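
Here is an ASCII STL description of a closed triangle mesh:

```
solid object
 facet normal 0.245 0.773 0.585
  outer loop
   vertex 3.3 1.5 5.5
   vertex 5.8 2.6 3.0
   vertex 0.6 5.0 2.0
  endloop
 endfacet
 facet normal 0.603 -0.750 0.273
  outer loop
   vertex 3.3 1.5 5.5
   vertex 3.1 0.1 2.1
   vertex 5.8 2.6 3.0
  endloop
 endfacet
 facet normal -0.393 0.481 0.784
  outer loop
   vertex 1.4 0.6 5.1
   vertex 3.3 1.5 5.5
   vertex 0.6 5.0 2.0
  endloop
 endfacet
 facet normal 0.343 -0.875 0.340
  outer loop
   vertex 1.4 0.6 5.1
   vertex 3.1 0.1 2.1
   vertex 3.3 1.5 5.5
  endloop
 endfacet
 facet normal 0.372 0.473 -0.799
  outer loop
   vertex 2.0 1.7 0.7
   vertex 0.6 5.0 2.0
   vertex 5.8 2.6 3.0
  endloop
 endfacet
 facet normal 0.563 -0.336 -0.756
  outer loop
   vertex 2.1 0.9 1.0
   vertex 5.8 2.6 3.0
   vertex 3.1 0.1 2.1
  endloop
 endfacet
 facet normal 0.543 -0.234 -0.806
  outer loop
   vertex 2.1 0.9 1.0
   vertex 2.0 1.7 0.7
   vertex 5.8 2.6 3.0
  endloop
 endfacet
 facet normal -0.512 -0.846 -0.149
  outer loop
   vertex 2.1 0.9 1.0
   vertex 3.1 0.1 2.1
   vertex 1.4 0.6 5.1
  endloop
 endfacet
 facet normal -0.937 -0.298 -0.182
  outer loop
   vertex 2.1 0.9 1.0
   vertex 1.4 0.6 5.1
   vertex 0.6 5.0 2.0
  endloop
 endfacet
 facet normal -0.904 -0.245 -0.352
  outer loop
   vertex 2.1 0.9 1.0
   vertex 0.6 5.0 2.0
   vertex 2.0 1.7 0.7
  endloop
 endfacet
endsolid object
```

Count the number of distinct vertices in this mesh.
7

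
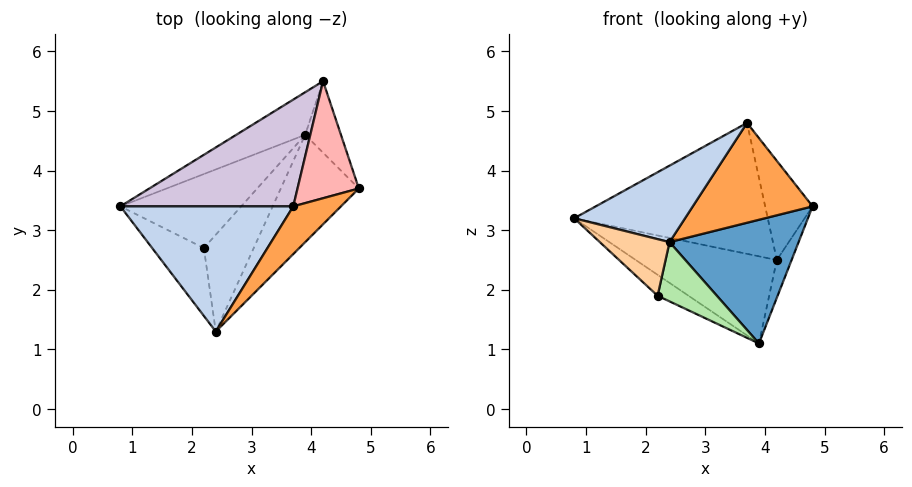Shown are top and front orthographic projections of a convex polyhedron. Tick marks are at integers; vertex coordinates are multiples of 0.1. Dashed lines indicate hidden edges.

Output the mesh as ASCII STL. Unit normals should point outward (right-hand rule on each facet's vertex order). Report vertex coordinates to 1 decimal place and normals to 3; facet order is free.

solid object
 facet normal 0.677 -0.556 -0.482
  outer loop
   vertex 3.9 4.6 1.1
   vertex 4.8 3.7 3.4
   vertex 2.4 1.3 2.8
  endloop
 endfacet
 facet normal -0.426 -0.472 0.772
  outer loop
   vertex 3.7 3.4 4.8
   vertex 0.8 3.4 3.2
   vertex 2.4 1.3 2.8
  endloop
 endfacet
 facet normal 0.622 -0.706 0.337
  outer loop
   vertex 3.7 3.4 4.8
   vertex 2.4 1.3 2.8
   vertex 4.8 3.7 3.4
  endloop
 endfacet
 facet normal -0.719 -0.446 -0.534
  outer loop
   vertex 2.2 2.7 1.9
   vertex 2.4 1.3 2.8
   vertex 0.8 3.4 3.2
  endloop
 endfacet
 facet normal -0.604 0.217 -0.767
  outer loop
   vertex 2.2 2.7 1.9
   vertex 0.8 3.4 3.2
   vertex 3.9 4.6 1.1
  endloop
 endfacet
 facet normal 0.179 -0.514 -0.839
  outer loop
   vertex 2.2 2.7 1.9
   vertex 3.9 4.6 1.1
   vertex 2.4 1.3 2.8
  endloop
 endfacet
 facet normal 0.939 0.161 -0.304
  outer loop
   vertex 4.2 5.5 2.5
   vertex 4.8 3.7 3.4
   vertex 3.9 4.6 1.1
  endloop
 endfacet
 facet normal 0.622 0.506 0.597
  outer loop
   vertex 4.2 5.5 2.5
   vertex 3.7 3.4 4.8
   vertex 4.8 3.7 3.4
  endloop
 endfacet
 facet normal -0.542 0.755 -0.369
  outer loop
   vertex 4.2 5.5 2.5
   vertex 3.9 4.6 1.1
   vertex 0.8 3.4 3.2
  endloop
 endfacet
 facet normal -0.329 0.732 0.597
  outer loop
   vertex 4.2 5.5 2.5
   vertex 0.8 3.4 3.2
   vertex 3.7 3.4 4.8
  endloop
 endfacet
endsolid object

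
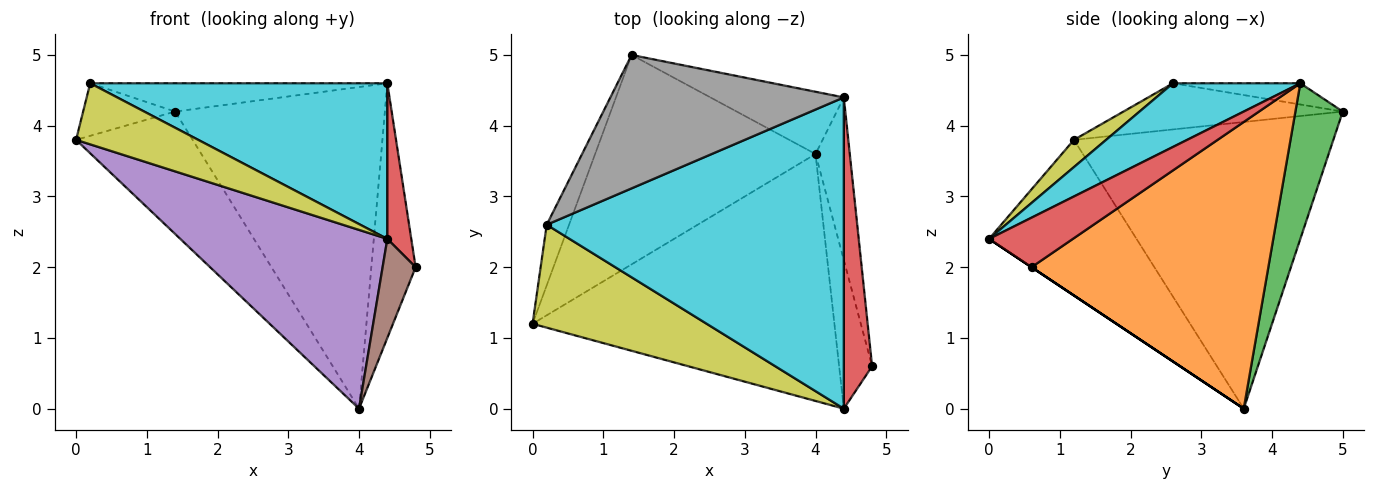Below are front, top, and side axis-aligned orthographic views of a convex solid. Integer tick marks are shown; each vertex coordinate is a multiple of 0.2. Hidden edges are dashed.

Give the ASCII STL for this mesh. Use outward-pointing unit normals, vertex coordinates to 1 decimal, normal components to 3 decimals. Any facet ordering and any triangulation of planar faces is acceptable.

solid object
 facet normal -0.747 0.336 -0.574
  outer loop
   vertex 4.0 3.6 0.0
   vertex 0.0 1.2 3.8
   vertex 1.4 5.0 4.2
  endloop
 endfacet
 facet normal 0.976 0.183 -0.117
  outer loop
   vertex 4.4 4.4 4.6
   vertex 4.8 0.6 2.0
   vertex 4.0 3.6 0.0
  endloop
 endfacet
 facet normal 0.216 0.959 -0.186
  outer loop
   vertex 4.4 4.4 4.6
   vertex 4.0 3.6 0.0
   vertex 1.4 5.0 4.2
  endloop
 endfacet
 facet normal 0.843 -0.241 0.482
  outer loop
   vertex 4.4 0.0 2.4
   vertex 4.8 0.6 2.0
   vertex 4.4 4.4 4.6
  endloop
 endfacet
 facet normal -0.385 -0.541 -0.747
  outer loop
   vertex 4.4 0.0 2.4
   vertex 0.0 1.2 3.8
   vertex 4.0 3.6 0.0
  endloop
 endfacet
 facet normal 0.000 -0.555 -0.832
  outer loop
   vertex 4.4 0.0 2.4
   vertex 4.0 3.6 0.0
   vertex 4.8 0.6 2.0
  endloop
 endfacet
 facet normal -0.842 0.353 -0.407
  outer loop
   vertex 0.2 2.6 4.6
   vertex 1.4 5.0 4.2
   vertex 0.0 1.2 3.8
  endloop
 endfacet
 facet normal -0.089 0.207 0.974
  outer loop
   vertex 0.2 2.6 4.6
   vertex 4.4 4.4 4.6
   vertex 1.4 5.0 4.2
  endloop
 endfacet
 facet normal 0.133 -0.506 0.852
  outer loop
   vertex 0.2 2.6 4.6
   vertex 0.0 1.2 3.8
   vertex 4.4 0.0 2.4
  endloop
 endfacet
 facet normal 0.188 -0.439 0.878
  outer loop
   vertex 0.2 2.6 4.6
   vertex 4.4 0.0 2.4
   vertex 4.4 4.4 4.6
  endloop
 endfacet
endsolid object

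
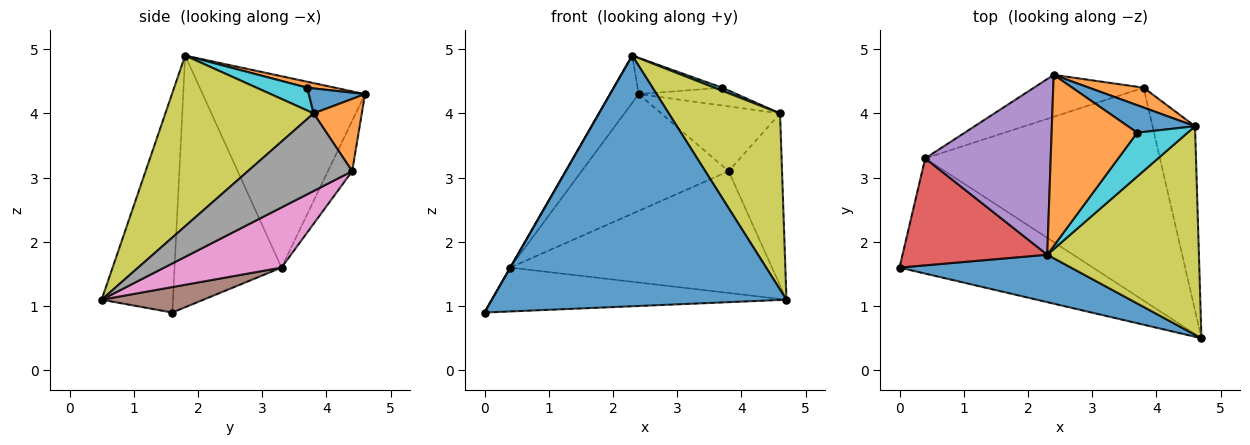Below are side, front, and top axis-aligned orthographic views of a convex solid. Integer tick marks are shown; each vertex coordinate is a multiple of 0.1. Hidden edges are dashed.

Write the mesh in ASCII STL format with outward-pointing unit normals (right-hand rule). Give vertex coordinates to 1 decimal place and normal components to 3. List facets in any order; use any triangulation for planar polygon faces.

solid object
 facet normal -0.231 -0.956 0.181
  outer loop
   vertex 2.3 1.8 4.9
   vertex 0.0 1.6 0.9
   vertex 4.7 0.5 1.1
  endloop
 endfacet
 facet normal 0.068 0.207 0.976
  outer loop
   vertex 3.7 3.7 4.4
   vertex 2.4 4.6 4.3
   vertex 2.3 1.8 4.9
  endloop
 endfacet
 facet normal -0.153 0.930 -0.334
  outer loop
   vertex 0.4 3.3 1.6
   vertex 2.4 4.6 4.3
   vertex 3.8 4.4 3.1
  endloop
 endfacet
 facet normal -0.867 -0.001 0.499
  outer loop
   vertex 0.4 3.3 1.6
   vertex 0.0 1.6 0.9
   vertex 2.3 1.8 4.9
  endloop
 endfacet
 facet normal -0.827 0.146 0.543
  outer loop
   vertex 0.4 3.3 1.6
   vertex 2.3 1.8 4.9
   vertex 2.4 4.6 4.3
  endloop
 endfacet
 facet normal 0.122 0.353 -0.928
  outer loop
   vertex 0.4 3.3 1.6
   vertex 4.7 0.5 1.1
   vertex 0.0 1.6 0.9
  endloop
 endfacet
 facet normal 0.217 0.485 -0.847
  outer loop
   vertex 0.4 3.3 1.6
   vertex 3.8 4.4 3.1
   vertex 4.7 0.5 1.1
  endloop
 endfacet
 facet normal 0.800 0.409 -0.438
  outer loop
   vertex 4.6 3.8 4.0
   vertex 4.7 0.5 1.1
   vertex 3.8 4.4 3.1
  endloop
 endfacet
 facet normal 0.652 -0.489 0.579
  outer loop
   vertex 4.6 3.8 4.0
   vertex 2.3 1.8 4.9
   vertex 4.7 0.5 1.1
  endloop
 endfacet
 facet normal 0.411 -0.064 0.909
  outer loop
   vertex 4.6 3.8 4.0
   vertex 3.7 3.7 4.4
   vertex 2.3 1.8 4.9
  endloop
 endfacet
 facet normal 0.298 0.520 0.801
  outer loop
   vertex 4.6 3.8 4.0
   vertex 2.4 4.6 4.3
   vertex 3.7 3.7 4.4
  endloop
 endfacet
 facet normal 0.361 0.892 0.273
  outer loop
   vertex 4.6 3.8 4.0
   vertex 3.8 4.4 3.1
   vertex 2.4 4.6 4.3
  endloop
 endfacet
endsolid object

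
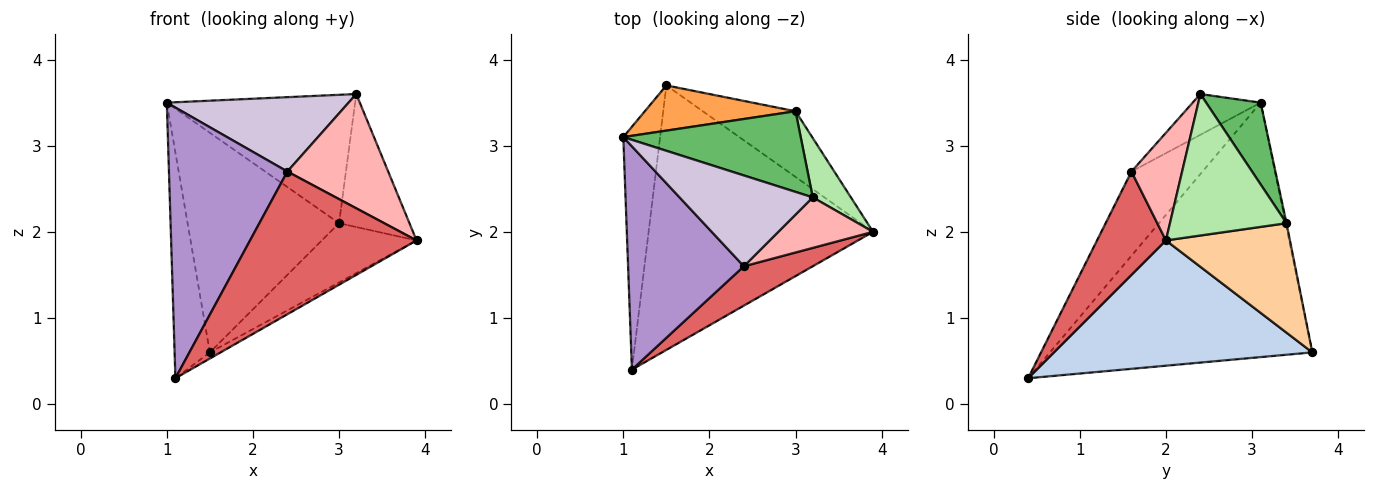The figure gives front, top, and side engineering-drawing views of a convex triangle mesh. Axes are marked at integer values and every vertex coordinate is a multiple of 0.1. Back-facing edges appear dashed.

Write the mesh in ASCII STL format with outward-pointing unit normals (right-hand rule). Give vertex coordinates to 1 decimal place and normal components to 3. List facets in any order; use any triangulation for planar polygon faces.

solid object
 facet normal -0.981 0.132 -0.142
  outer loop
   vertex 1.5 3.7 0.6
   vertex 1.1 0.4 0.3
   vertex 1.0 3.1 3.5
  endloop
 endfacet
 facet normal 0.487 0.020 -0.873
  outer loop
   vertex 1.5 3.7 0.6
   vertex 3.9 2.0 1.9
   vertex 1.1 0.4 0.3
  endloop
 endfacet
 facet normal -0.006 0.979 0.202
  outer loop
   vertex 3.0 3.4 2.1
   vertex 1.5 3.7 0.6
   vertex 1.0 3.1 3.5
  endloop
 endfacet
 facet normal 0.659 0.504 -0.558
  outer loop
   vertex 3.0 3.4 2.1
   vertex 3.9 2.0 1.9
   vertex 1.5 3.7 0.6
  endloop
 endfacet
 facet normal 0.238 0.822 0.517
  outer loop
   vertex 3.2 2.4 3.6
   vertex 3.0 3.4 2.1
   vertex 1.0 3.1 3.5
  endloop
 endfacet
 facet normal 0.834 0.504 0.225
  outer loop
   vertex 3.2 2.4 3.6
   vertex 3.9 2.0 1.9
   vertex 3.0 3.4 2.1
  endloop
 endfacet
 facet normal 0.371 -0.895 0.247
  outer loop
   vertex 2.4 1.6 2.7
   vertex 1.1 0.4 0.3
   vertex 3.9 2.0 1.9
  endloop
 endfacet
 facet normal 0.418 -0.831 0.367
  outer loop
   vertex 2.4 1.6 2.7
   vertex 3.9 2.0 1.9
   vertex 3.2 2.4 3.6
  endloop
 endfacet
 facet normal -0.420 -0.700 0.578
  outer loop
   vertex 2.4 1.6 2.7
   vertex 1.0 3.1 3.5
   vertex 1.1 0.4 0.3
  endloop
 endfacet
 facet normal -0.230 -0.617 0.753
  outer loop
   vertex 2.4 1.6 2.7
   vertex 3.2 2.4 3.6
   vertex 1.0 3.1 3.5
  endloop
 endfacet
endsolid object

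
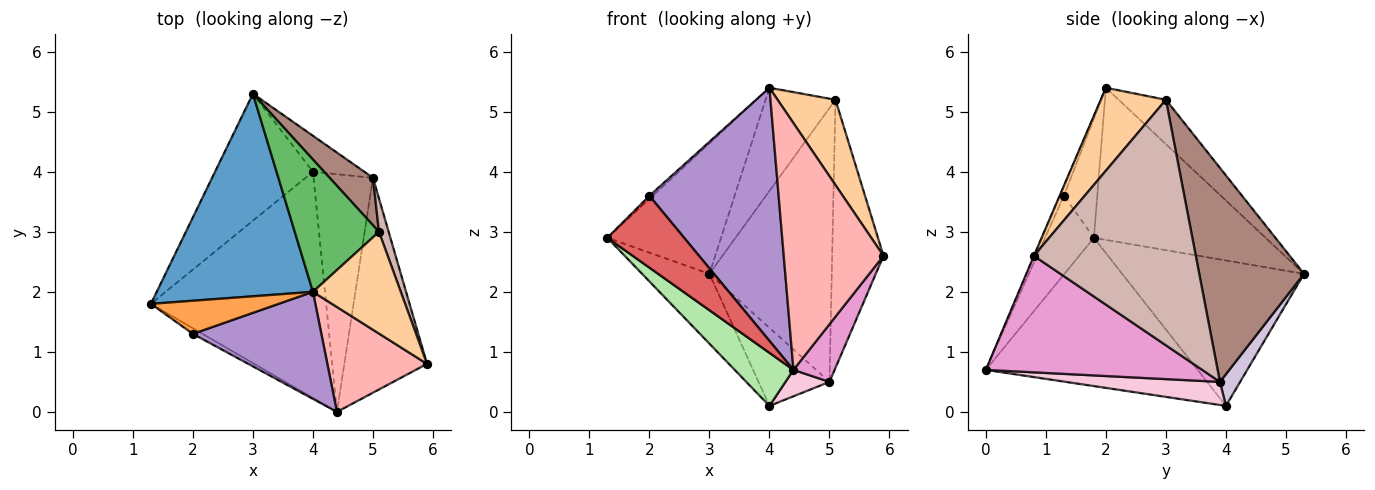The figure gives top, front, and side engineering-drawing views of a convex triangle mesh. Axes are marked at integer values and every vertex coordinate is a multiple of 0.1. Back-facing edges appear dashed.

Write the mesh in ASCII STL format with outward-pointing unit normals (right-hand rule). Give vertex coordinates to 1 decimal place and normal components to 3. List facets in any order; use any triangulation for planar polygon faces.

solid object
 facet normal -0.633 0.419 0.651
  outer loop
   vertex 4.0 2.0 5.4
   vertex 3.0 5.3 2.3
   vertex 1.3 1.8 2.9
  endloop
 endfacet
 facet normal -0.793 0.294 -0.534
  outer loop
   vertex 4.0 4.0 0.1
   vertex 1.3 1.8 2.9
   vertex 3.0 5.3 2.3
  endloop
 endfacet
 facet normal -0.681 0.069 0.729
  outer loop
   vertex 2.0 1.3 3.6
   vertex 4.0 2.0 5.4
   vertex 1.3 1.8 2.9
  endloop
 endfacet
 facet normal 0.586 -0.521 0.621
  outer loop
   vertex 5.1 3.0 5.2
   vertex 4.0 2.0 5.4
   vertex 5.9 0.8 2.6
  endloop
 endfacet
 facet normal -0.384 0.568 0.728
  outer loop
   vertex 5.1 3.0 5.2
   vertex 3.0 5.3 2.3
   vertex 4.0 2.0 5.4
  endloop
 endfacet
 facet normal -0.636 -0.176 -0.752
  outer loop
   vertex 4.4 0.0 0.7
   vertex 1.3 1.8 2.9
   vertex 4.0 4.0 0.1
  endloop
 endfacet
 facet normal -0.536 -0.842 -0.066
  outer loop
   vertex 4.4 0.0 0.7
   vertex 2.0 1.3 3.6
   vertex 1.3 1.8 2.9
  endloop
 endfacet
 facet normal -0.005 -0.920 0.391
  outer loop
   vertex 4.4 0.0 0.7
   vertex 5.9 0.8 2.6
   vertex 4.0 2.0 5.4
  endloop
 endfacet
 facet normal -0.028 -0.921 0.389
  outer loop
   vertex 4.4 0.0 0.7
   vertex 4.0 2.0 5.4
   vertex 2.0 1.3 3.6
  endloop
 endfacet
 facet normal 0.250 0.879 -0.406
  outer loop
   vertex 5.0 3.9 0.5
   vertex 4.0 4.0 0.1
   vertex 3.0 5.3 2.3
  endloop
 endfacet
 facet normal 0.645 0.753 0.131
  outer loop
   vertex 5.0 3.9 0.5
   vertex 3.0 5.3 2.3
   vertex 5.1 3.0 5.2
  endloop
 endfacet
 facet normal 0.953 0.302 0.038
  outer loop
   vertex 5.0 3.9 0.5
   vertex 5.1 3.0 5.2
   vertex 5.9 0.8 2.6
  endloop
 endfacet
 facet normal 0.806 -0.153 -0.572
  outer loop
   vertex 5.0 3.9 0.5
   vertex 5.9 0.8 2.6
   vertex 4.4 0.0 0.7
  endloop
 endfacet
 facet normal 0.361 -0.103 -0.927
  outer loop
   vertex 5.0 3.9 0.5
   vertex 4.4 0.0 0.7
   vertex 4.0 4.0 0.1
  endloop
 endfacet
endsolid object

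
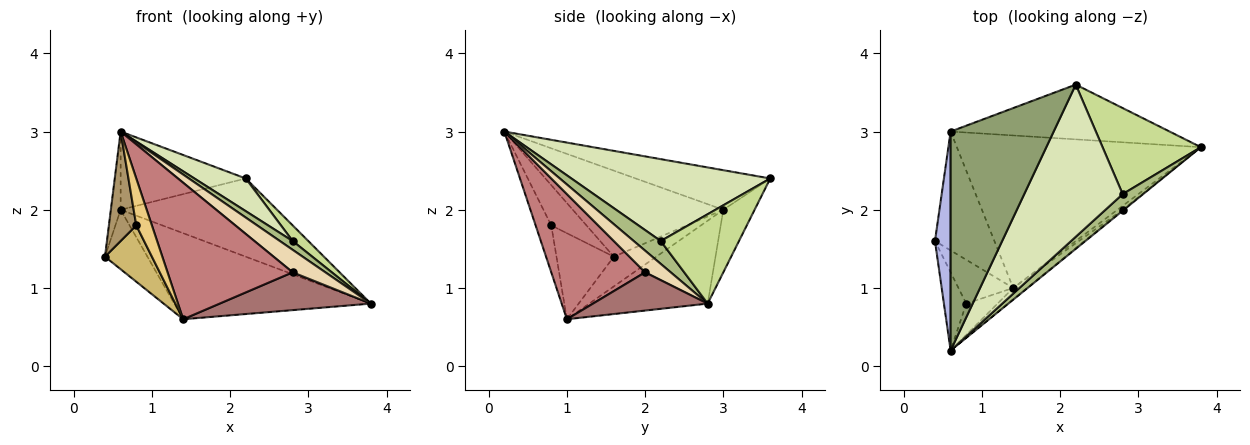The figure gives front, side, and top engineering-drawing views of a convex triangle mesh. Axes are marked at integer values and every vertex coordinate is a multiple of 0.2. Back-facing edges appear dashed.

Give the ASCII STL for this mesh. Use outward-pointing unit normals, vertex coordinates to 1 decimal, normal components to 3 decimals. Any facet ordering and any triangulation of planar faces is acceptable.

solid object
 facet normal -0.162 0.808 -0.566
  outer loop
   vertex 0.6 3.0 2.0
   vertex 2.2 3.6 2.4
   vertex 3.8 2.8 0.8
  endloop
 endfacet
 facet normal -0.408 0.408 -0.816
  outer loop
   vertex 0.6 3.0 2.0
   vertex 1.4 1.0 0.6
   vertex 0.4 1.6 1.4
  endloop
 endfacet
 facet normal -0.284 0.471 -0.835
  outer loop
   vertex 0.6 3.0 2.0
   vertex 3.8 2.8 0.8
   vertex 1.4 1.0 0.6
  endloop
 endfacet
 facet normal -0.982 0.064 0.179
  outer loop
   vertex 0.6 3.0 2.0
   vertex 0.4 1.6 1.4
   vertex 0.6 0.2 3.0
  endloop
 endfacet
 facet normal -0.340 0.316 0.886
  outer loop
   vertex 0.6 3.0 2.0
   vertex 0.6 0.2 3.0
   vertex 2.2 3.6 2.4
  endloop
 endfacet
 facet normal 0.703 -0.333 0.629
  outer loop
   vertex 2.8 2.2 1.6
   vertex 0.6 0.2 3.0
   vertex 3.8 2.8 0.8
  endloop
 endfacet
 facet normal 0.667 -0.133 0.733
  outer loop
   vertex 2.8 2.2 1.6
   vertex 3.8 2.8 0.8
   vertex 2.2 3.6 2.4
  endloop
 endfacet
 facet normal 0.631 -0.163 0.759
  outer loop
   vertex 2.8 2.2 1.6
   vertex 2.2 3.6 2.4
   vertex 0.6 0.2 3.0
  endloop
 endfacet
 facet normal -0.723 -0.562 -0.402
  outer loop
   vertex 0.8 0.8 1.8
   vertex 0.6 0.2 3.0
   vertex 0.4 1.6 1.4
  endloop
 endfacet
 facet normal -0.694 -0.568 -0.442
  outer loop
   vertex 0.8 0.8 1.8
   vertex 0.4 1.6 1.4
   vertex 1.4 1.0 0.6
  endloop
 endfacet
 facet normal -0.640 -0.640 -0.426
  outer loop
   vertex 0.8 0.8 1.8
   vertex 1.4 1.0 0.6
   vertex 0.6 0.2 3.0
  endloop
 endfacet
 facet normal 0.616 -0.787 -0.034
  outer loop
   vertex 2.8 2.0 1.2
   vertex 3.8 2.8 0.8
   vertex 0.6 0.2 3.0
  endloop
 endfacet
 facet normal 0.602 -0.794 -0.082
  outer loop
   vertex 2.8 2.0 1.2
   vertex 1.4 1.0 0.6
   vertex 3.8 2.8 0.8
  endloop
 endfacet
 facet normal 0.599 -0.798 -0.067
  outer loop
   vertex 2.8 2.0 1.2
   vertex 0.6 0.2 3.0
   vertex 1.4 1.0 0.6
  endloop
 endfacet
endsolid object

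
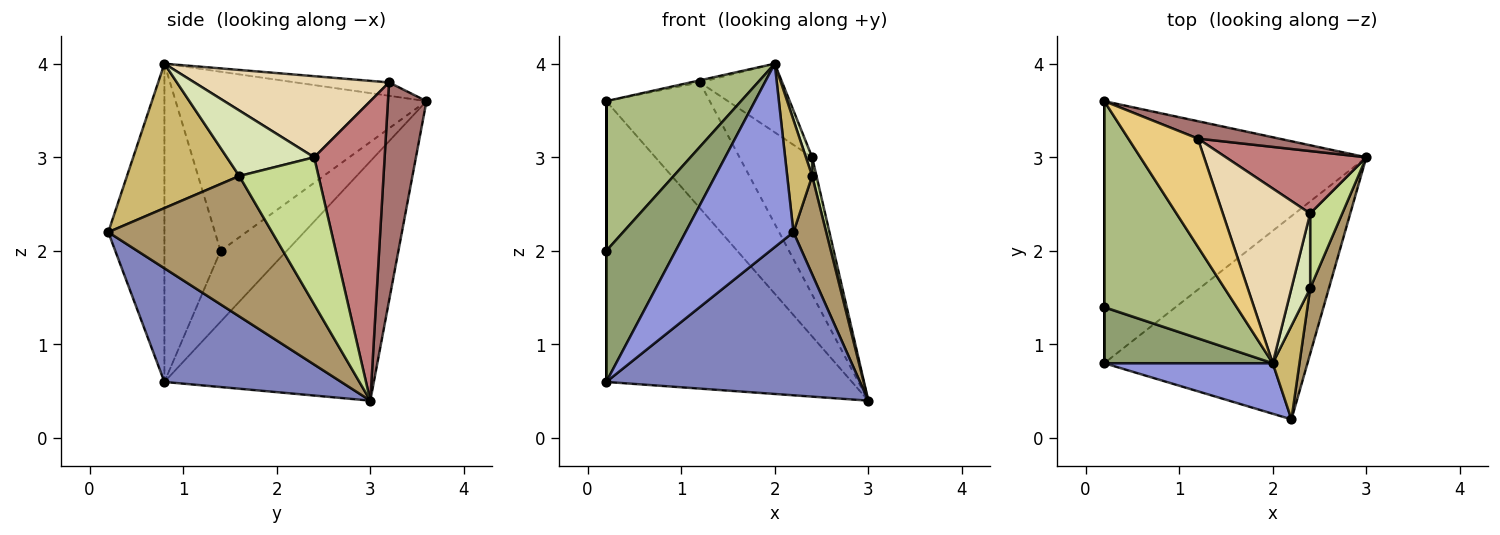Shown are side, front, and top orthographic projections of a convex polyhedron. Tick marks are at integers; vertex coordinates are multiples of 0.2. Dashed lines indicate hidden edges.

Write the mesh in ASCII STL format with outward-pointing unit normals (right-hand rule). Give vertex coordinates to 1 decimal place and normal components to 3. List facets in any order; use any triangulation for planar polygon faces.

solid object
 facet normal -0.529 0.620 -0.579
  outer loop
   vertex 0.2 3.6 3.6
   vertex 3.0 3.0 0.4
   vertex 0.2 0.8 0.6
  endloop
 endfacet
 facet normal 0.400 -0.574 -0.715
  outer loop
   vertex 2.2 0.2 2.2
   vertex 0.2 0.8 0.6
   vertex 3.0 3.0 0.4
  endloop
 endfacet
 facet normal -0.448 -0.862 0.237
  outer loop
   vertex 2.2 0.2 2.2
   vertex 2.0 0.8 4.0
   vertex 0.2 0.8 0.6
  endloop
 endfacet
 facet normal -1.000 0.000 0.000
  outer loop
   vertex 0.2 1.4 2.0
   vertex 0.2 3.6 3.6
   vertex 0.2 0.8 0.6
  endloop
 endfacet
 facet normal -0.597 -0.737 0.316
  outer loop
   vertex 0.2 1.4 2.0
   vertex 0.2 0.8 0.6
   vertex 2.0 0.8 4.0
  endloop
 endfacet
 facet normal -0.738 -0.397 0.545
  outer loop
   vertex 0.2 1.4 2.0
   vertex 2.0 0.8 4.0
   vertex 0.2 3.6 3.6
  endloop
 endfacet
 facet normal 0.976 -0.053 0.213
  outer loop
   vertex 2.4 1.6 2.8
   vertex 3.0 3.0 0.4
   vertex 2.4 2.4 3.0
  endloop
 endfacet
 facet normal 0.959 -0.069 0.274
  outer loop
   vertex 2.4 1.6 2.8
   vertex 2.4 2.4 3.0
   vertex 2.0 0.8 4.0
  endloop
 endfacet
 facet normal 0.972 -0.194 0.130
  outer loop
   vertex 2.4 1.6 2.8
   vertex 2.2 0.2 2.2
   vertex 3.0 3.0 0.4
  endloop
 endfacet
 facet normal 0.961 -0.213 0.178
  outer loop
   vertex 2.4 1.6 2.8
   vertex 2.0 0.8 4.0
   vertex 2.2 0.2 2.2
  endloop
 endfacet
 facet normal -0.189 0.019 0.982
  outer loop
   vertex 1.2 3.2 3.8
   vertex 0.2 3.6 3.6
   vertex 2.0 0.8 4.0
  endloop
 endfacet
 facet normal 0.654 0.277 0.704
  outer loop
   vertex 1.2 3.2 3.8
   vertex 2.0 0.8 4.0
   vertex 2.4 2.4 3.0
  endloop
 endfacet
 facet normal 0.346 0.929 0.129
  outer loop
   vertex 1.2 3.2 3.8
   vertex 3.0 3.0 0.4
   vertex 0.2 3.6 3.6
  endloop
 endfacet
 facet normal 0.662 0.682 0.310
  outer loop
   vertex 1.2 3.2 3.8
   vertex 2.4 2.4 3.0
   vertex 3.0 3.0 0.4
  endloop
 endfacet
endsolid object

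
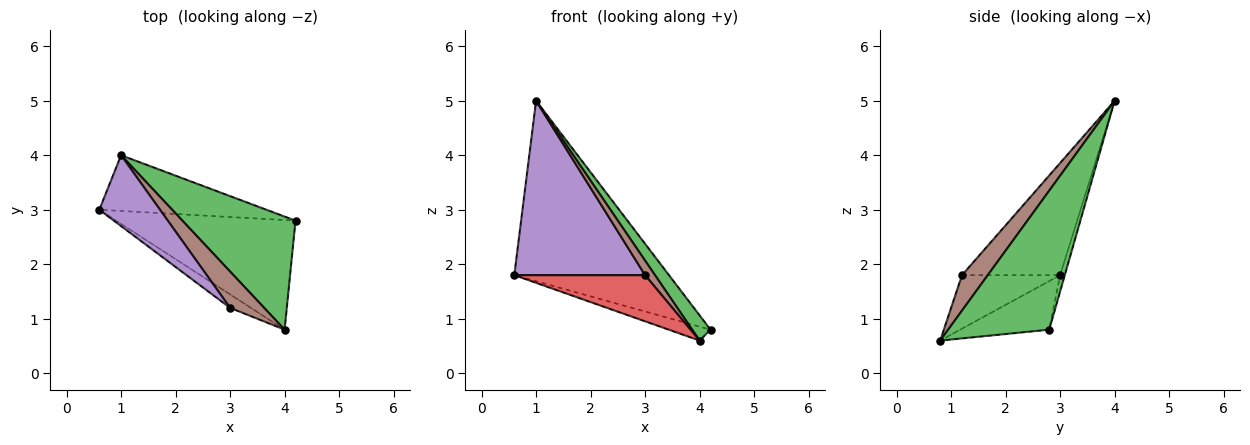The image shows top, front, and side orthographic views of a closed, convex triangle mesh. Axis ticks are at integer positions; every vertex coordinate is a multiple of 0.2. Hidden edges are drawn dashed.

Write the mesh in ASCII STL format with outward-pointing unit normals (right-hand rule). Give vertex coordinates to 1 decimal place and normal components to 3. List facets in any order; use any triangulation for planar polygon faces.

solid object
 facet normal -0.259 0.122 -0.958
  outer loop
   vertex 4.0 0.8 0.6
   vertex 0.6 3.0 1.8
   vertex 4.2 2.8 0.8
  endloop
 endfacet
 facet normal -0.029 0.955 -0.295
  outer loop
   vertex 1.0 4.0 5.0
   vertex 4.2 2.8 0.8
   vertex 0.6 3.0 1.8
  endloop
 endfacet
 facet normal 0.768 -0.139 0.625
  outer loop
   vertex 1.0 4.0 5.0
   vertex 4.0 0.8 0.6
   vertex 4.2 2.8 0.8
  endloop
 endfacet
 facet normal -0.584 -0.779 -0.227
  outer loop
   vertex 3.0 1.2 1.8
   vertex 0.6 3.0 1.8
   vertex 4.0 0.8 0.6
  endloop
 endfacet
 facet normal -0.571 -0.761 0.309
  outer loop
   vertex 3.0 1.2 1.8
   vertex 1.0 4.0 5.0
   vertex 0.6 3.0 1.8
  endloop
 endfacet
 facet normal 0.695 -0.267 0.668
  outer loop
   vertex 3.0 1.2 1.8
   vertex 4.0 0.8 0.6
   vertex 1.0 4.0 5.0
  endloop
 endfacet
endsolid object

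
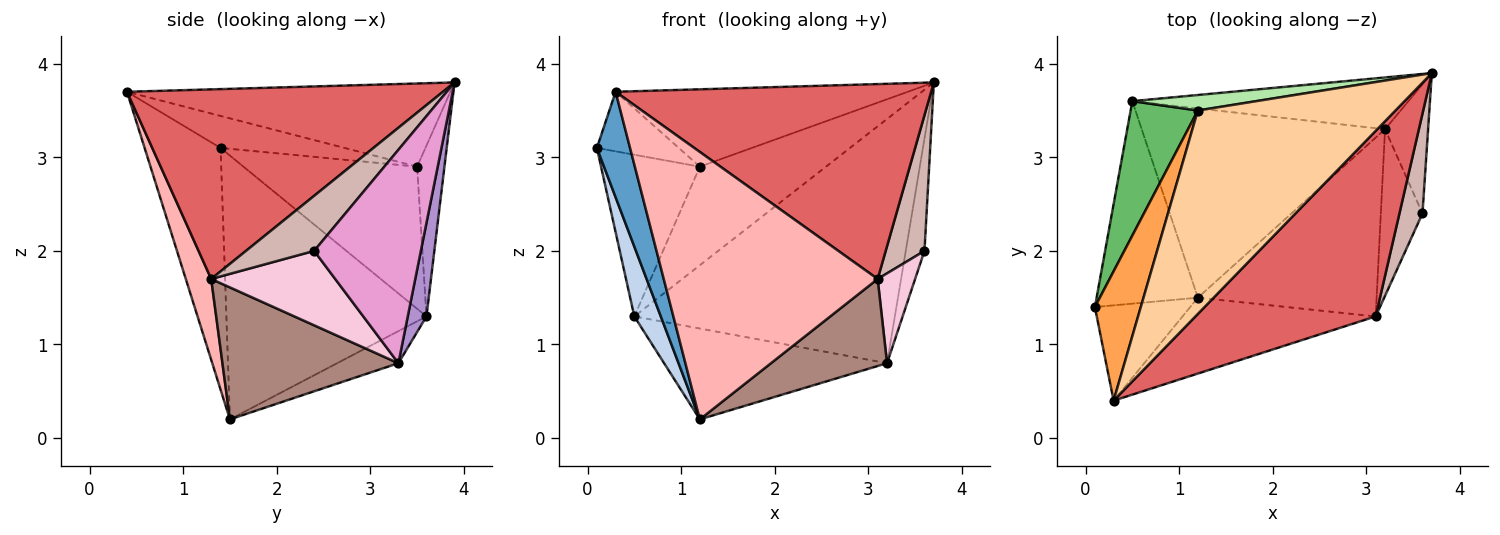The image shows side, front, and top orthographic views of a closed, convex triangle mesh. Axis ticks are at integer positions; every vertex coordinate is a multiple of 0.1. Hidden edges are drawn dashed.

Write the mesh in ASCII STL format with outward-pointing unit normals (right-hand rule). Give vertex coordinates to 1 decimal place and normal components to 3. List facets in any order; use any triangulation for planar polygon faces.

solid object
 facet normal -0.862 -0.376 -0.340
  outer loop
   vertex 1.2 1.5 0.2
   vertex 0.3 0.4 3.7
   vertex 0.1 1.4 3.1
  endloop
 endfacet
 facet normal -0.927 -0.123 -0.356
  outer loop
   vertex 0.5 3.6 1.3
   vertex 1.2 1.5 0.2
   vertex 0.1 1.4 3.1
  endloop
 endfacet
 facet normal -0.535 0.353 0.767
  outer loop
   vertex 1.2 3.5 2.9
   vertex 0.1 1.4 3.1
   vertex 0.3 0.4 3.7
  endloop
 endfacet
 facet normal -0.366 0.331 0.870
  outer loop
   vertex 1.2 3.5 2.9
   vertex 0.3 0.4 3.7
   vertex 3.7 3.9 3.8
  endloop
 endfacet
 facet normal -0.804 0.457 0.380
  outer loop
   vertex 1.2 3.5 2.9
   vertex 0.5 3.6 1.3
   vertex 0.1 1.4 3.1
  endloop
 endfacet
 facet normal -0.209 0.966 0.152
  outer loop
   vertex 1.2 3.5 2.9
   vertex 3.7 3.9 3.8
   vertex 0.5 3.6 1.3
  endloop
 endfacet
 facet normal 0.587 -0.586 0.558
  outer loop
   vertex 3.1 1.3 1.7
   vertex 3.7 3.9 3.8
   vertex 0.3 0.4 3.7
  endloop
 endfacet
 facet normal 0.114 -0.956 -0.271
  outer loop
   vertex 3.1 1.3 1.7
   vertex 0.3 0.4 3.7
   vertex 1.2 1.5 0.2
  endloop
 endfacet
 facet normal 0.070 0.976 -0.207
  outer loop
   vertex 3.2 3.3 0.8
   vertex 0.5 3.6 1.3
   vertex 3.7 3.9 3.8
  endloop
 endfacet
 facet normal -0.118 0.430 -0.895
  outer loop
   vertex 3.2 3.3 0.8
   vertex 1.2 1.5 0.2
   vertex 0.5 3.6 1.3
  endloop
 endfacet
 facet normal 0.553 -0.365 -0.749
  outer loop
   vertex 3.2 3.3 0.8
   vertex 3.1 1.3 1.7
   vertex 1.2 1.5 0.2
  endloop
 endfacet
 facet normal 0.817 -0.465 0.342
  outer loop
   vertex 3.6 2.4 2.0
   vertex 3.7 3.9 3.8
   vertex 3.1 1.3 1.7
  endloop
 endfacet
 facet normal 0.966 0.169 -0.195
  outer loop
   vertex 3.6 2.4 2.0
   vertex 3.2 3.3 0.8
   vertex 3.7 3.9 3.8
  endloop
 endfacet
 facet normal 0.844 -0.255 -0.472
  outer loop
   vertex 3.6 2.4 2.0
   vertex 3.1 1.3 1.7
   vertex 3.2 3.3 0.8
  endloop
 endfacet
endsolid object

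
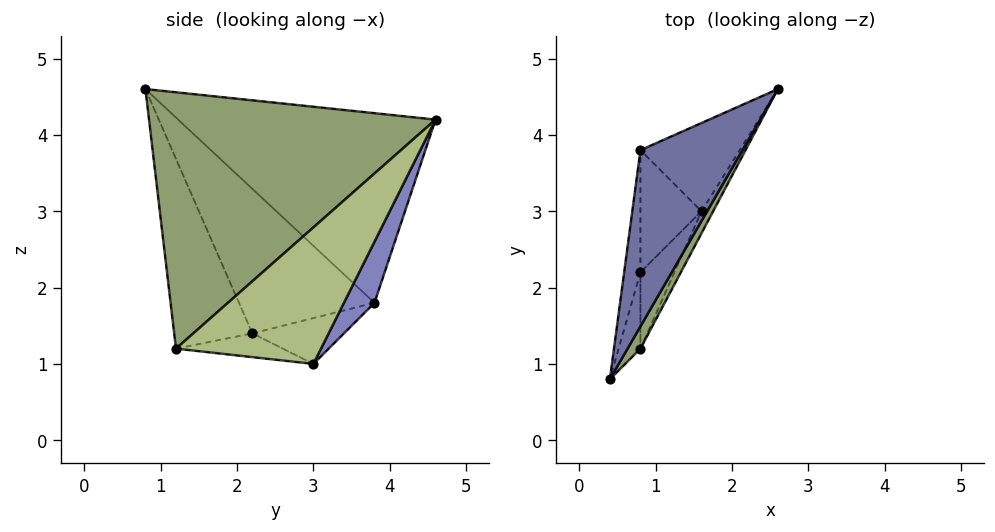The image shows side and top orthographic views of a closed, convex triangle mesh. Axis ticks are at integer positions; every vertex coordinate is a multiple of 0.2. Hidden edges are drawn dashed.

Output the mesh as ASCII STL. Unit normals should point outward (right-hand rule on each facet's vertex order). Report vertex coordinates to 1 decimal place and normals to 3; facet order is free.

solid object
 facet normal -0.768 0.488 0.414
  outer loop
   vertex 0.8 3.8 1.8
   vertex 0.4 0.8 4.6
   vertex 2.6 4.6 4.2
  endloop
 endfacet
 facet normal 0.308 0.809 -0.501
  outer loop
   vertex 0.8 3.8 1.8
   vertex 2.6 4.6 4.2
   vertex 1.6 3.0 1.0
  endloop
 endfacet
 facet normal -0.993 0.028 -0.112
  outer loop
   vertex 0.8 2.2 1.4
   vertex 0.4 0.8 4.6
   vertex 0.8 3.8 1.8
  endloop
 endfacet
 facet normal -0.588 0.196 -0.784
  outer loop
   vertex 0.8 2.2 1.4
   vertex 0.8 3.8 1.8
   vertex 1.6 3.0 1.0
  endloop
 endfacet
 facet normal 0.867 -0.497 0.043
  outer loop
   vertex 0.8 1.2 1.2
   vertex 2.6 4.6 4.2
   vertex 0.4 0.8 4.6
  endloop
 endfacet
 facet normal 0.908 -0.412 -0.078
  outer loop
   vertex 0.8 1.2 1.2
   vertex 1.6 3.0 1.0
   vertex 2.6 4.6 4.2
  endloop
 endfacet
 facet normal -0.993 0.023 -0.114
  outer loop
   vertex 0.8 1.2 1.2
   vertex 0.4 0.8 4.6
   vertex 0.8 2.2 1.4
  endloop
 endfacet
 facet normal -0.566 0.162 -0.808
  outer loop
   vertex 0.8 1.2 1.2
   vertex 0.8 2.2 1.4
   vertex 1.6 3.0 1.0
  endloop
 endfacet
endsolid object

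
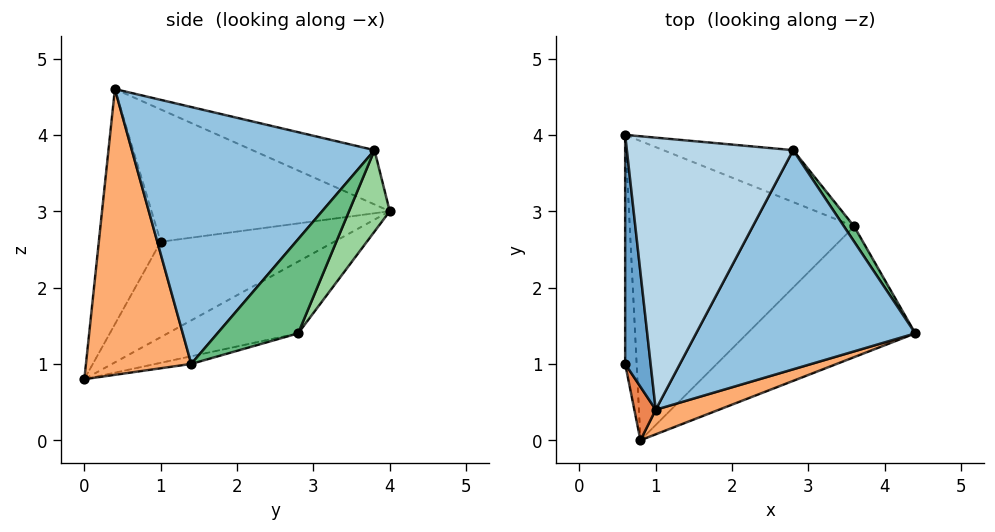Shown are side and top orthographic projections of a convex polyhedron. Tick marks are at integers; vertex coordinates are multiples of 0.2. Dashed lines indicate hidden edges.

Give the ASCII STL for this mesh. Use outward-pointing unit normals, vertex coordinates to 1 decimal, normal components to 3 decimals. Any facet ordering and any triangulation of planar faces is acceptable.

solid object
 facet normal -0.982 -0.025 0.189
  outer loop
   vertex 1.0 0.4 4.6
   vertex 0.6 4.0 3.0
   vertex 0.6 1.0 2.6
  endloop
 endfacet
 facet normal 0.738 -0.243 0.630
  outer loop
   vertex 2.8 3.8 3.8
   vertex 1.0 0.4 4.6
   vertex 4.4 1.4 1.0
  endloop
 endfacet
 facet normal -0.289 0.362 0.886
  outer loop
   vertex 2.8 3.8 3.8
   vertex 0.6 4.0 3.0
   vertex 1.0 0.4 4.6
  endloop
 endfacet
 facet normal -0.993 0.016 -0.119
  outer loop
   vertex 0.8 0.0 0.8
   vertex 0.6 1.0 2.6
   vertex 0.6 4.0 3.0
  endloop
 endfacet
 facet normal -0.936 -0.341 0.085
  outer loop
   vertex 0.8 0.0 0.8
   vertex 1.0 0.4 4.6
   vertex 0.6 1.0 2.6
  endloop
 endfacet
 facet normal 0.357 -0.931 0.079
  outer loop
   vertex 0.8 0.0 0.8
   vertex 4.4 1.4 1.0
   vertex 1.0 0.4 4.6
  endloop
 endfacet
 facet normal -0.044 0.251 -0.967
  outer loop
   vertex 3.6 2.8 1.4
   vertex 4.4 1.4 1.0
   vertex 0.8 0.0 0.8
  endloop
 endfacet
 facet normal -0.271 0.453 -0.849
  outer loop
   vertex 3.6 2.8 1.4
   vertex 0.8 0.0 0.8
   vertex 0.6 4.0 3.0
  endloop
 endfacet
 facet normal 0.876 0.473 0.095
  outer loop
   vertex 3.6 2.8 1.4
   vertex 2.8 3.8 3.8
   vertex 4.4 1.4 1.0
  endloop
 endfacet
 facet normal 0.200 0.926 -0.319
  outer loop
   vertex 3.6 2.8 1.4
   vertex 0.6 4.0 3.0
   vertex 2.8 3.8 3.8
  endloop
 endfacet
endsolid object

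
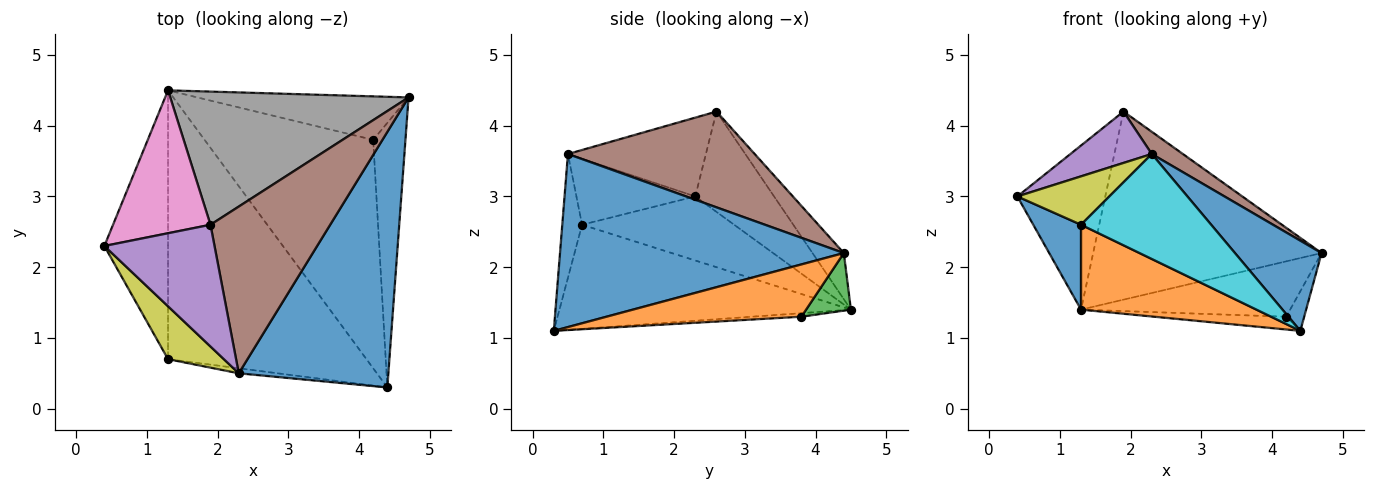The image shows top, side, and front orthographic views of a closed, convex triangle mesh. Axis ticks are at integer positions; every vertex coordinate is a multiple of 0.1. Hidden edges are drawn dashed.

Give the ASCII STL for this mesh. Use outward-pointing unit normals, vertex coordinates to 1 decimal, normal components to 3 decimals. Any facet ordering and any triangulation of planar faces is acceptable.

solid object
 facet normal 0.737 -0.225 0.637
  outer loop
   vertex 2.3 0.5 3.6
   vertex 4.4 0.3 1.1
   vertex 4.7 4.4 2.2
  endloop
 endfacet
 facet normal 0.848 0.078 -0.524
  outer loop
   vertex 4.2 3.8 1.3
   vertex 4.7 4.4 2.2
   vertex 4.4 0.3 1.1
  endloop
 endfacet
 facet normal 0.166 0.775 -0.609
  outer loop
   vertex 4.2 3.8 1.3
   vertex 1.3 4.5 1.4
   vertex 4.7 4.4 2.2
  endloop
 endfacet
 facet normal -0.021 0.056 -0.998
  outer loop
   vertex 4.2 3.8 1.3
   vertex 4.4 0.3 1.1
   vertex 1.3 4.5 1.4
  endloop
 endfacet
 facet normal -0.550 -0.325 0.769
  outer loop
   vertex 1.9 2.6 4.2
   vertex 0.4 2.3 3.0
   vertex 2.3 0.5 3.6
  endloop
 endfacet
 facet normal 0.621 -0.104 0.777
  outer loop
   vertex 1.9 2.6 4.2
   vertex 2.3 0.5 3.6
   vertex 4.7 4.4 2.2
  endloop
 endfacet
 facet normal -0.560 0.625 0.544
  outer loop
   vertex 1.9 2.6 4.2
   vertex 1.3 4.5 1.4
   vertex 0.4 2.3 3.0
  endloop
 endfacet
 facet normal -0.111 0.811 0.574
  outer loop
   vertex 1.9 2.6 4.2
   vertex 4.7 4.4 2.2
   vertex 1.3 4.5 1.4
  endloop
 endfacet
 facet normal -0.657 -0.509 0.556
  outer loop
   vertex 1.3 0.7 2.6
   vertex 2.3 0.5 3.6
   vertex 0.4 2.3 3.0
  endloop
 endfacet
 facet normal -0.150 -0.988 -0.047
  outer loop
   vertex 1.3 0.7 2.6
   vertex 4.4 0.3 1.1
   vertex 2.3 0.5 3.6
  endloop
 endfacet
 facet normal -0.692 -0.217 -0.688
  outer loop
   vertex 1.3 0.7 2.6
   vertex 0.4 2.3 3.0
   vertex 1.3 4.5 1.4
  endloop
 endfacet
 facet normal -0.447 -0.269 -0.853
  outer loop
   vertex 1.3 0.7 2.6
   vertex 1.3 4.5 1.4
   vertex 4.4 0.3 1.1
  endloop
 endfacet
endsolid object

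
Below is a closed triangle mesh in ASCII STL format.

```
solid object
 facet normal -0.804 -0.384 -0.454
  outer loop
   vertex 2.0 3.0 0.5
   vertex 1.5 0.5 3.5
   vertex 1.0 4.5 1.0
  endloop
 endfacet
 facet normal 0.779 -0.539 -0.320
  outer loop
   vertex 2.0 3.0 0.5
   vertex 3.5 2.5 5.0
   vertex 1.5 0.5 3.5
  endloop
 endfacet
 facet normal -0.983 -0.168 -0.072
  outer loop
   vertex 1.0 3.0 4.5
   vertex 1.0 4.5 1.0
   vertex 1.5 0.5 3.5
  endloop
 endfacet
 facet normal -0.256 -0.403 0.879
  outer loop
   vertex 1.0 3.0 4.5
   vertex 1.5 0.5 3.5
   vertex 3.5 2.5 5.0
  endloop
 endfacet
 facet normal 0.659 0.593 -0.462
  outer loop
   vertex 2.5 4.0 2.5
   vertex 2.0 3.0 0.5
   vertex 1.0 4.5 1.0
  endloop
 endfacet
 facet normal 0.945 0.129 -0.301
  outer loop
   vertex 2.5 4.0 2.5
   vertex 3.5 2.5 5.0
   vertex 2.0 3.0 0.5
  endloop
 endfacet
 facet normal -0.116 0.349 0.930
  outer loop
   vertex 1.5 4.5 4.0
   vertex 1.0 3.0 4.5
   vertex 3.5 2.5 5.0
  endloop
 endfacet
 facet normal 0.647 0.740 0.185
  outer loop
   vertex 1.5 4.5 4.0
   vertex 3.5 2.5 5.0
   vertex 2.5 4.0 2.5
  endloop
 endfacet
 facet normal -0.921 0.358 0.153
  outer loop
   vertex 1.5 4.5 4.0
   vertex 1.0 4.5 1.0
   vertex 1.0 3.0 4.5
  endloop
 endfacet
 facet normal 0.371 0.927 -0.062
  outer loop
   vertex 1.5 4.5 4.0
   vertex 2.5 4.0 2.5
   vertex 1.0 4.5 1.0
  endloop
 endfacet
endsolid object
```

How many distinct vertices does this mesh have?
7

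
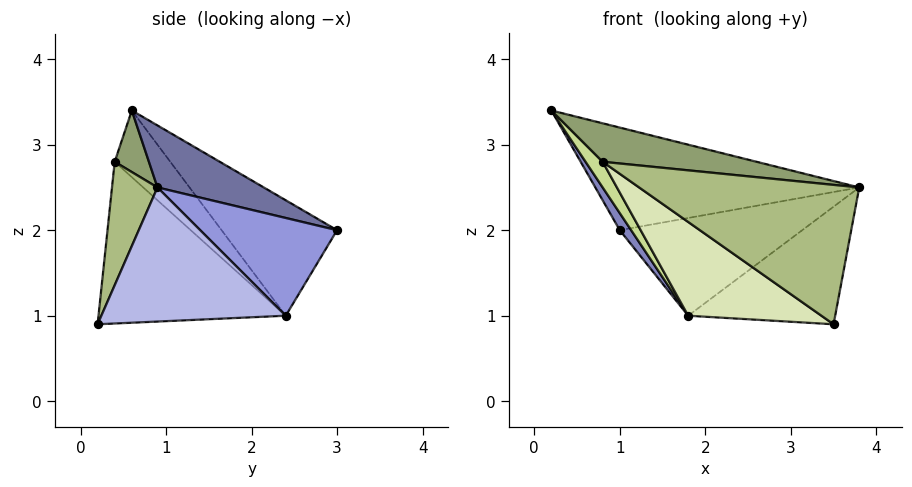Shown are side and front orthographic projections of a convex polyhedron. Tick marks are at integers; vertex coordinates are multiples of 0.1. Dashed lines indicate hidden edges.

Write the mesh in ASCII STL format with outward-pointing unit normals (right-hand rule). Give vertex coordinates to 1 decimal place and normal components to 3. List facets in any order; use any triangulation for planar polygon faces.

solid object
 facet normal 0.181 0.450 0.875
  outer loop
   vertex 1.0 3.0 2.0
   vertex 0.2 0.6 3.4
   vertex 3.8 0.9 2.5
  endloop
 endfacet
 facet normal -0.801 -0.079 -0.593
  outer loop
   vertex 1.8 2.4 1.0
   vertex 0.2 0.6 3.4
   vertex 1.0 3.0 2.0
  endloop
 endfacet
 facet normal 0.600 0.800 0.000
  outer loop
   vertex 1.8 2.4 1.0
   vertex 1.0 3.0 2.0
   vertex 3.8 0.9 2.5
  endloop
 endfacet
 facet normal 0.721 0.575 -0.387
  outer loop
   vertex 1.8 2.4 1.0
   vertex 3.8 0.9 2.5
   vertex 3.5 0.2 0.9
  endloop
 endfacet
 facet normal 0.191 -0.858 0.477
  outer loop
   vertex 0.8 0.4 2.8
   vertex 3.8 0.9 2.5
   vertex 0.2 0.6 3.4
  endloop
 endfacet
 facet normal 0.188 -0.912 0.364
  outer loop
   vertex 0.8 0.4 2.8
   vertex 3.5 0.2 0.9
   vertex 3.8 0.9 2.5
  endloop
 endfacet
 facet normal -0.725 -0.223 -0.651
  outer loop
   vertex 0.8 0.4 2.8
   vertex 0.2 0.6 3.4
   vertex 1.8 2.4 1.0
  endloop
 endfacet
 facet normal -0.549 -0.391 -0.739
  outer loop
   vertex 0.8 0.4 2.8
   vertex 1.8 2.4 1.0
   vertex 3.5 0.2 0.9
  endloop
 endfacet
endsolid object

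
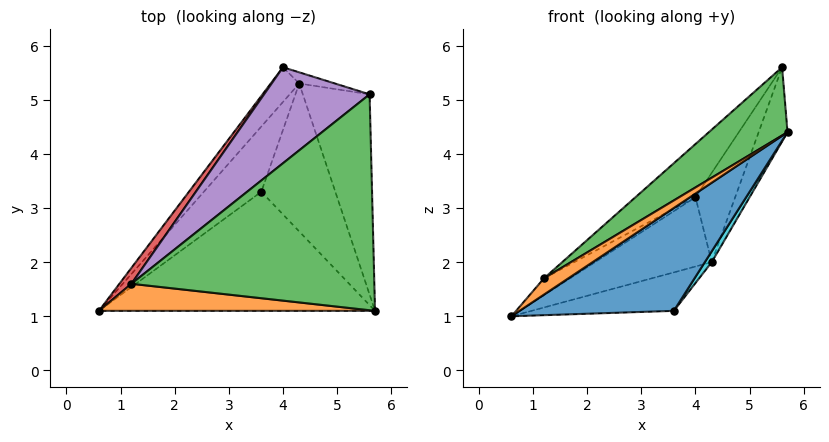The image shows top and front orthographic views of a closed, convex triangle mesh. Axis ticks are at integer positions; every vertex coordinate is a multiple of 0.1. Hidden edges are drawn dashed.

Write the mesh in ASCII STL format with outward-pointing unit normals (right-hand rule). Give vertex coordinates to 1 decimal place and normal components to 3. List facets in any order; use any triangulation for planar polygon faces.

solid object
 facet normal 0.450 -0.584 -0.676
  outer loop
   vertex 3.6 3.3 1.1
   vertex 5.7 1.1 4.4
   vertex 0.6 1.1 1.0
  endloop
 endfacet
 facet normal -0.496 -0.447 0.744
  outer loop
   vertex 1.2 1.6 1.7
   vertex 0.6 1.1 1.0
   vertex 5.7 1.1 4.4
  endloop
 endfacet
 facet normal -0.518 -0.258 0.816
  outer loop
   vertex 1.2 1.6 1.7
   vertex 5.7 1.1 4.4
   vertex 5.6 5.1 5.6
  endloop
 endfacet
 facet normal -0.815 0.421 0.398
  outer loop
   vertex 1.2 1.6 1.7
   vertex 4.0 5.6 3.2
   vertex 0.6 1.1 1.0
  endloop
 endfacet
 facet normal -0.758 0.316 0.571
  outer loop
   vertex 1.2 1.6 1.7
   vertex 5.6 5.1 5.6
   vertex 4.0 5.6 3.2
  endloop
 endfacet
 facet normal -0.667 0.667 -0.333
  outer loop
   vertex 4.3 5.3 2.0
   vertex 0.6 1.1 1.0
   vertex 4.0 5.6 3.2
  endloop
 endfacet
 facet normal -0.325 0.480 -0.815
  outer loop
   vertex 4.3 5.3 2.0
   vertex 3.6 3.3 1.1
   vertex 0.6 1.1 1.0
  endloop
 endfacet
 facet normal 0.444 0.889 -0.111
  outer loop
   vertex 4.3 5.3 2.0
   vertex 4.0 5.6 3.2
   vertex 5.6 5.1 5.6
  endloop
 endfacet
 facet normal 0.936 0.123 -0.331
  outer loop
   vertex 4.3 5.3 2.0
   vertex 5.6 5.1 5.6
   vertex 5.7 1.1 4.4
  endloop
 endfacet
 facet normal 0.830 -0.041 -0.556
  outer loop
   vertex 4.3 5.3 2.0
   vertex 5.7 1.1 4.4
   vertex 3.6 3.3 1.1
  endloop
 endfacet
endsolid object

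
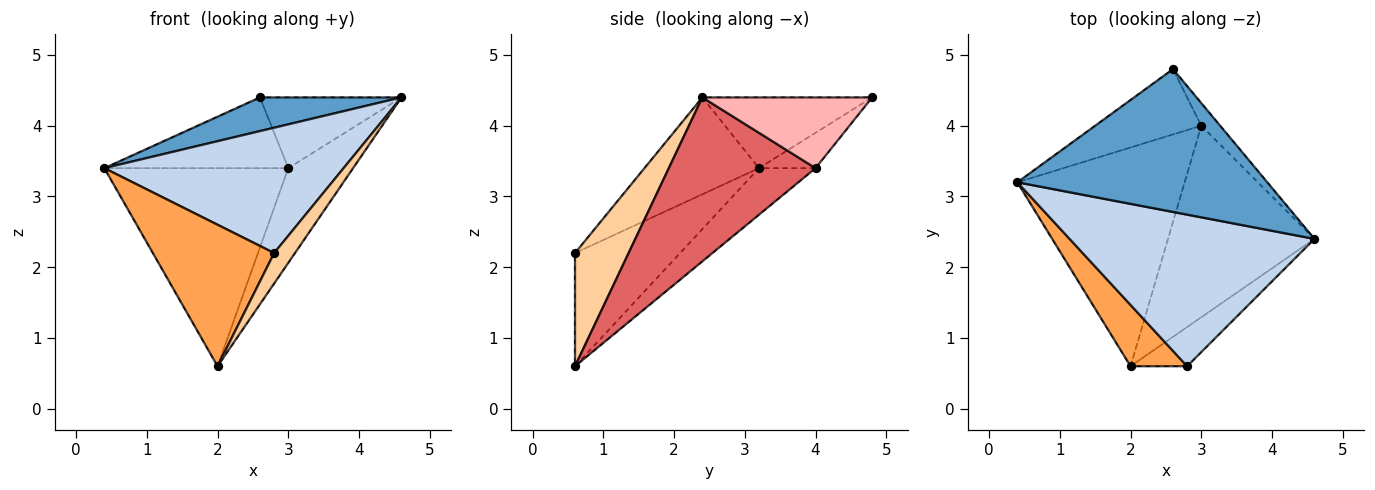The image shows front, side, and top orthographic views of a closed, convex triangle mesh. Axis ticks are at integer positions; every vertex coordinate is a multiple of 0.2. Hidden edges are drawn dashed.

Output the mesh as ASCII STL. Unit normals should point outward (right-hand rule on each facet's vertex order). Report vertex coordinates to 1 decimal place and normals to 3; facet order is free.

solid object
 facet normal -0.266 -0.221 0.938
  outer loop
   vertex 2.6 4.8 4.4
   vertex 0.4 3.2 3.4
   vertex 4.6 2.4 4.4
  endloop
 endfacet
 facet normal -0.292 -0.609 0.737
  outer loop
   vertex 2.8 0.6 2.2
   vertex 4.6 2.4 4.4
   vertex 0.4 3.2 3.4
  endloop
 endfacet
 facet normal -0.622 -0.718 0.311
  outer loop
   vertex 2.8 0.6 2.2
   vertex 0.4 3.2 3.4
   vertex 2.0 0.6 0.6
  endloop
 endfacet
 facet normal 0.845 -0.329 -0.422
  outer loop
   vertex 2.8 0.6 2.2
   vertex 2.0 0.6 0.6
   vertex 4.6 2.4 4.4
  endloop
 endfacet
 facet normal -0.202 0.657 -0.726
  outer loop
   vertex 3.0 4.0 3.4
   vertex 2.0 0.6 0.6
   vertex 0.4 3.2 3.4
  endloop
 endfacet
 facet normal -0.221 0.717 -0.662
  outer loop
   vertex 3.0 4.0 3.4
   vertex 0.4 3.2 3.4
   vertex 2.6 4.8 4.4
  endloop
 endfacet
 facet normal 0.708 0.313 -0.633
  outer loop
   vertex 3.0 4.0 3.4
   vertex 4.6 2.4 4.4
   vertex 2.0 0.6 0.6
  endloop
 endfacet
 facet normal 0.753 0.627 -0.201
  outer loop
   vertex 3.0 4.0 3.4
   vertex 2.6 4.8 4.4
   vertex 4.6 2.4 4.4
  endloop
 endfacet
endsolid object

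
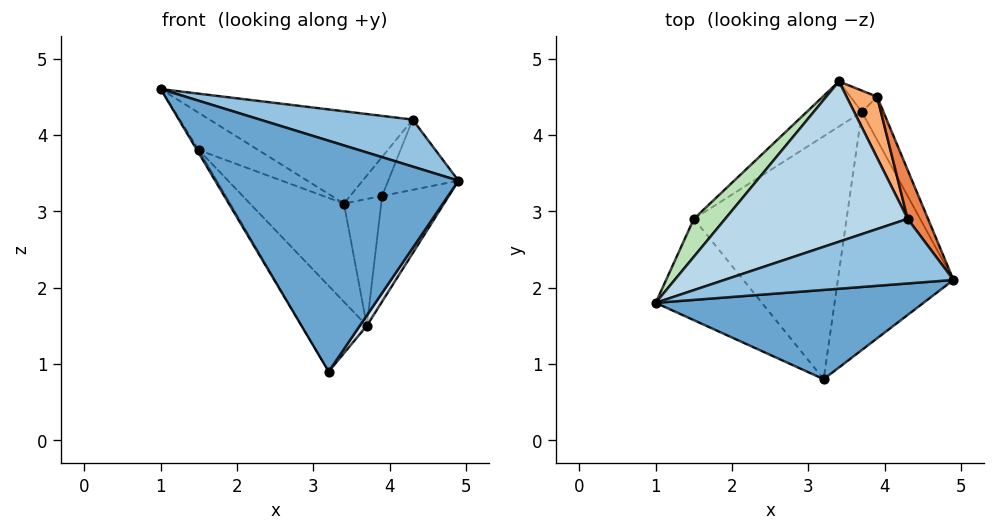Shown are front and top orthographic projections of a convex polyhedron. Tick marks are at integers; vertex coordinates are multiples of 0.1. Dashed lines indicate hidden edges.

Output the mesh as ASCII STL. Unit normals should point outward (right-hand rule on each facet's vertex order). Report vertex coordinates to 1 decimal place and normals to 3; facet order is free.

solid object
 facet normal 0.180 -0.917 0.355
  outer loop
   vertex 3.2 0.8 0.9
   vertex 4.9 2.1 3.4
   vertex 1.0 1.8 4.6
  endloop
 endfacet
 facet normal 0.282 -0.564 0.776
  outer loop
   vertex 4.3 2.9 4.2
   vertex 1.0 1.8 4.6
   vertex 4.9 2.1 3.4
  endloop
 endfacet
 facet normal -0.061 0.498 0.865
  outer loop
   vertex 4.3 2.9 4.2
   vertex 3.4 4.7 3.1
   vertex 1.0 1.8 4.6
  endloop
 endfacet
 facet normal 0.832 -0.024 -0.554
  outer loop
   vertex 3.7 4.3 1.5
   vertex 4.9 2.1 3.4
   vertex 3.2 0.8 0.9
  endloop
 endfacet
 facet normal 0.880 0.389 0.271
  outer loop
   vertex 3.9 4.5 3.2
   vertex 4.3 2.9 4.2
   vertex 4.9 2.1 3.4
  endloop
 endfacet
 facet normal 0.047 0.538 0.842
  outer loop
   vertex 3.9 4.5 3.2
   vertex 3.4 4.7 3.1
   vertex 4.3 2.9 4.2
  endloop
 endfacet
 facet normal 0.917 0.369 -0.151
  outer loop
   vertex 3.9 4.5 3.2
   vertex 4.9 2.1 3.4
   vertex 3.7 4.3 1.5
  endloop
 endfacet
 facet normal 0.393 0.907 -0.153
  outer loop
   vertex 3.9 4.5 3.2
   vertex 3.7 4.3 1.5
   vertex 3.4 4.7 3.1
  endloop
 endfacet
 facet normal -0.858 0.016 -0.514
  outer loop
   vertex 1.5 2.9 3.8
   vertex 3.2 0.8 0.9
   vertex 1.0 1.8 4.6
  endloop
 endfacet
 facet normal -0.768 0.213 -0.604
  outer loop
   vertex 1.5 2.9 3.8
   vertex 3.7 4.3 1.5
   vertex 3.2 0.8 0.9
  endloop
 endfacet
 facet normal -0.373 0.651 0.662
  outer loop
   vertex 1.5 2.9 3.8
   vertex 1.0 1.8 4.6
   vertex 3.4 4.7 3.1
  endloop
 endfacet
 facet normal -0.712 0.638 -0.293
  outer loop
   vertex 1.5 2.9 3.8
   vertex 3.4 4.7 3.1
   vertex 3.7 4.3 1.5
  endloop
 endfacet
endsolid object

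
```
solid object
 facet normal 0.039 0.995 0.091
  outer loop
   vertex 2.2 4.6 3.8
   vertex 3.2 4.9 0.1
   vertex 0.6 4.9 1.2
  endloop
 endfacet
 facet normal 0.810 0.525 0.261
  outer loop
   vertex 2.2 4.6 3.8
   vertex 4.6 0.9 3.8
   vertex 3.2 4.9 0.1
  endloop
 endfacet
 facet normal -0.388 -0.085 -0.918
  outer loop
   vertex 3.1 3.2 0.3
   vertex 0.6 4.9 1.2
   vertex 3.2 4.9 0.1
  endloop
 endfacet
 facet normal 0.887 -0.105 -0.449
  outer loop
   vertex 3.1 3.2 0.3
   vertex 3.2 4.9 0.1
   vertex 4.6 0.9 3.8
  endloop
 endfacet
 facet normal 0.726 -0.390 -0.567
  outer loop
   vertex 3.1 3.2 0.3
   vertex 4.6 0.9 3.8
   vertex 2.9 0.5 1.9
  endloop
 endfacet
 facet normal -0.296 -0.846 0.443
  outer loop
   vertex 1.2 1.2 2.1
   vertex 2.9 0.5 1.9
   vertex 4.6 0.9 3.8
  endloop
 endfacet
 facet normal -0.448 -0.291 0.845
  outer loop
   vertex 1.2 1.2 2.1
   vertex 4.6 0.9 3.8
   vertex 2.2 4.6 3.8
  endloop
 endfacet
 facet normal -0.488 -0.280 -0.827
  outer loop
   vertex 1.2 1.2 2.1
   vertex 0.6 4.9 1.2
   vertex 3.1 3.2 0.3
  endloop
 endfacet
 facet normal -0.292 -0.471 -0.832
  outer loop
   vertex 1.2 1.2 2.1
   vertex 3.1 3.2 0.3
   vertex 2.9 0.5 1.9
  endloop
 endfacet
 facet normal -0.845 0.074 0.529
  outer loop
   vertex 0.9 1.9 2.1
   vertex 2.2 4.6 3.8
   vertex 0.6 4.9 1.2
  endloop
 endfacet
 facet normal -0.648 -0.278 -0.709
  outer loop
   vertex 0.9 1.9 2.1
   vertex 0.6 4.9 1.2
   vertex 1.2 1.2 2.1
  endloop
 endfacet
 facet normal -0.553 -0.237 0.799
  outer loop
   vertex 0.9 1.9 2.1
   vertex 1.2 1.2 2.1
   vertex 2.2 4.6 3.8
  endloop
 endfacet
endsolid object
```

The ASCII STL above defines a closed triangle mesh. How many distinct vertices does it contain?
8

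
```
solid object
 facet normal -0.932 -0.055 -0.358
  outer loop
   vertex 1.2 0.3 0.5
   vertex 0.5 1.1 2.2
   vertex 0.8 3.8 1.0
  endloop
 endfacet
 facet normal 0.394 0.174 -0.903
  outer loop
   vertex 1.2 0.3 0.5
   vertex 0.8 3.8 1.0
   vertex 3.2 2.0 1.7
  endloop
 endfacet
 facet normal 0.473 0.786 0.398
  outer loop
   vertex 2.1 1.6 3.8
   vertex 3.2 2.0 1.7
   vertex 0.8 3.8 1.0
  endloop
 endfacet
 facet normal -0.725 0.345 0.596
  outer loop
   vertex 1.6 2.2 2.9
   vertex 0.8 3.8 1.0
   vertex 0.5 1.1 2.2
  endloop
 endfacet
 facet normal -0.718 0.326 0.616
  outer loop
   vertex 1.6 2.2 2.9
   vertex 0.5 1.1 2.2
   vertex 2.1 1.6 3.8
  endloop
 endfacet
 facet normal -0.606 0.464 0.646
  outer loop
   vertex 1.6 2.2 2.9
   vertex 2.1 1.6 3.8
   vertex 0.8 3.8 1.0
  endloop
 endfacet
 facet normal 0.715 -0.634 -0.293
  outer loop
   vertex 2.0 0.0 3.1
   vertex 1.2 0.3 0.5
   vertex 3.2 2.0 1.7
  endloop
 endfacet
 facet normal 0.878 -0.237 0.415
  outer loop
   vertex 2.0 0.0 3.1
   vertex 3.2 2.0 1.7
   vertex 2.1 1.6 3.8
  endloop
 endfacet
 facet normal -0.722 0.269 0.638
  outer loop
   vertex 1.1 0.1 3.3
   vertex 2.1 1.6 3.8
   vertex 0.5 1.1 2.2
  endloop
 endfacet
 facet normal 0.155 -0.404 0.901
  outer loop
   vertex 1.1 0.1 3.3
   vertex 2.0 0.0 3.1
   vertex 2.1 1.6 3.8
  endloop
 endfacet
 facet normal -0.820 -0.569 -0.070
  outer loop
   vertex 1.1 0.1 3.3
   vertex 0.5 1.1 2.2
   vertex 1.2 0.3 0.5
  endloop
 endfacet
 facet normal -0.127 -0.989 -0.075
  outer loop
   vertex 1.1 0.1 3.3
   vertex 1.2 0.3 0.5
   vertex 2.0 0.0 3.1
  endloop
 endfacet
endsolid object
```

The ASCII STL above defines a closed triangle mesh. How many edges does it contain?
18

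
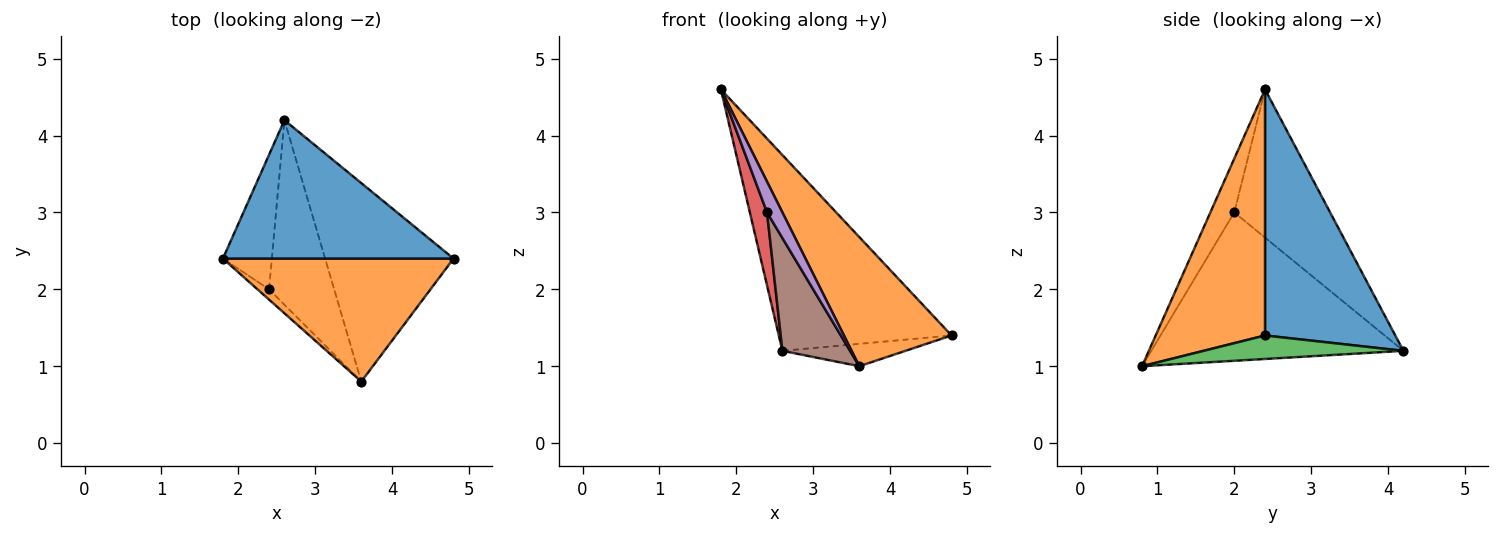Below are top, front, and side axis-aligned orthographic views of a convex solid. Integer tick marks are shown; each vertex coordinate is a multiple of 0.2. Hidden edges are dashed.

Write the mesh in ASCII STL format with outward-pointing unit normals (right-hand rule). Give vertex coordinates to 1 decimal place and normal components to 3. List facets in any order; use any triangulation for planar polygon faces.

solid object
 facet normal 0.524 0.695 0.492
  outer loop
   vertex 2.6 4.2 1.2
   vertex 1.8 2.4 4.6
   vertex 4.8 2.4 1.4
  endloop
 endfacet
 facet normal 0.593 -0.583 0.556
  outer loop
   vertex 3.6 0.8 1.0
   vertex 4.8 2.4 1.4
   vertex 1.8 2.4 4.6
  endloop
 endfacet
 facet normal 0.179 0.110 -0.978
  outer loop
   vertex 3.6 0.8 1.0
   vertex 2.6 4.2 1.2
   vertex 4.8 2.4 1.4
  endloop
 endfacet
 facet normal -0.936 -0.168 -0.309
  outer loop
   vertex 2.4 2.0 3.0
   vertex 1.8 2.4 4.6
   vertex 2.6 4.2 1.2
  endloop
 endfacet
 facet normal -0.828 -0.532 -0.177
  outer loop
   vertex 2.4 2.0 3.0
   vertex 3.6 0.8 1.0
   vertex 1.8 2.4 4.6
  endloop
 endfacet
 facet normal -0.889 -0.239 -0.390
  outer loop
   vertex 2.4 2.0 3.0
   vertex 2.6 4.2 1.2
   vertex 3.6 0.8 1.0
  endloop
 endfacet
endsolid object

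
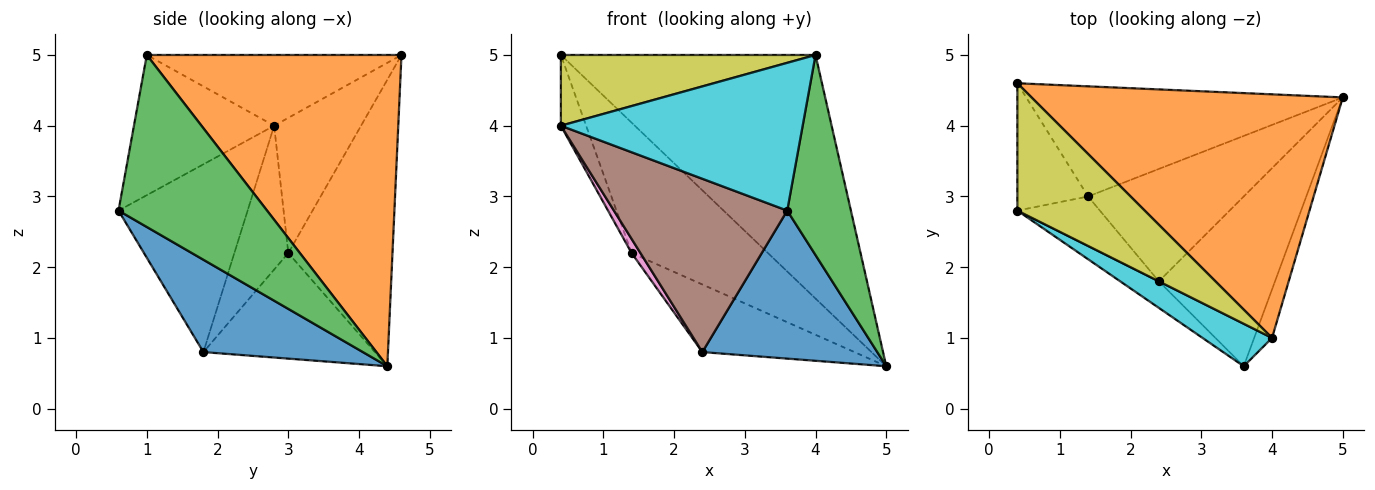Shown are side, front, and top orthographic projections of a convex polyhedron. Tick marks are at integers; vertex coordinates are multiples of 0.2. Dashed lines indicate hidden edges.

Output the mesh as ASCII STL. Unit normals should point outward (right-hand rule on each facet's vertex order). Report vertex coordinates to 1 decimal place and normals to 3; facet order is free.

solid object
 facet normal 0.514 -0.564 -0.647
  outer loop
   vertex 2.4 1.8 0.8
   vertex 5.0 4.4 0.6
   vertex 3.6 0.6 2.8
  endloop
 endfacet
 facet normal 0.577 0.577 0.577
  outer loop
   vertex 4.0 1.0 5.0
   vertex 5.0 4.4 0.6
   vertex 0.4 4.6 5.0
  endloop
 endfacet
 facet normal 0.915 -0.392 -0.095
  outer loop
   vertex 4.0 1.0 5.0
   vertex 3.6 0.6 2.8
   vertex 5.0 4.4 0.6
  endloop
 endfacet
 facet normal -0.504 0.660 -0.557
  outer loop
   vertex 1.4 3.0 2.2
   vertex 0.4 4.6 5.0
   vertex 5.0 4.4 0.6
  endloop
 endfacet
 facet normal -0.503 0.446 -0.741
  outer loop
   vertex 1.4 3.0 2.2
   vertex 5.0 4.4 0.6
   vertex 2.4 1.8 0.8
  endloop
 endfacet
 facet normal -0.593 -0.796 -0.122
  outer loop
   vertex 0.4 2.8 4.0
   vertex 2.4 1.8 0.8
   vertex 3.6 0.6 2.8
  endloop
 endfacet
 facet normal -0.859 -0.141 -0.493
  outer loop
   vertex 0.4 2.8 4.0
   vertex 1.4 3.0 2.2
   vertex 2.4 1.8 0.8
  endloop
 endfacet
 facet normal -0.858 0.249 -0.449
  outer loop
   vertex 0.4 2.8 4.0
   vertex 0.4 4.6 5.0
   vertex 1.4 3.0 2.2
  endloop
 endfacet
 facet normal -0.437 -0.437 0.786
  outer loop
   vertex 0.4 2.8 4.0
   vertex 4.0 1.0 5.0
   vertex 0.4 4.6 5.0
  endloop
 endfacet
 facet normal -0.487 -0.840 0.241
  outer loop
   vertex 0.4 2.8 4.0
   vertex 3.6 0.6 2.8
   vertex 4.0 1.0 5.0
  endloop
 endfacet
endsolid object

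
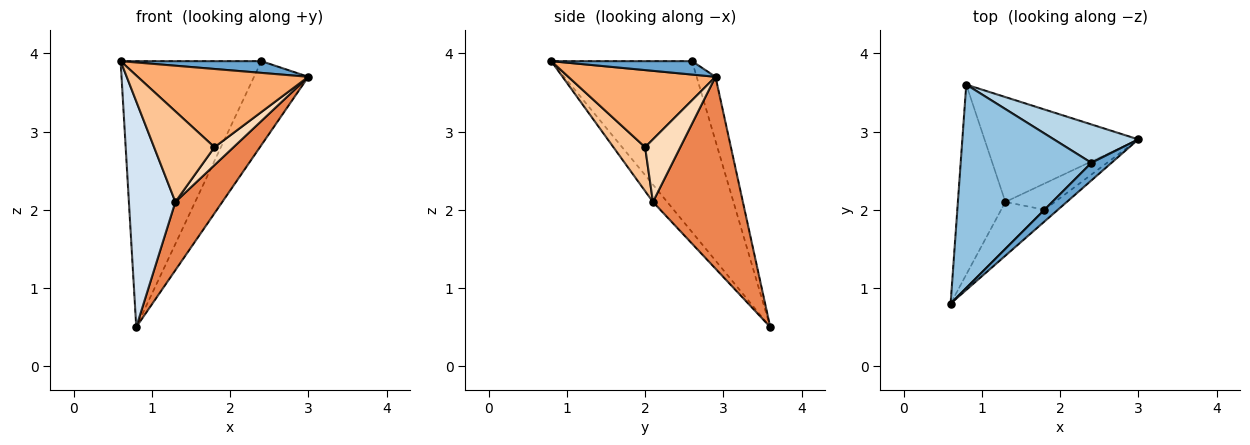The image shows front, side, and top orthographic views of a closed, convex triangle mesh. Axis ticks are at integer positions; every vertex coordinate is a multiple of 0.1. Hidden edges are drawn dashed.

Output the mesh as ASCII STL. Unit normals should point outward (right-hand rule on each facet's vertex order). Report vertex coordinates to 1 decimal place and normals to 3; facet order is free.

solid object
 facet normal 0.485 -0.485 0.728
  outer loop
   vertex 2.4 2.6 3.9
   vertex 0.6 0.8 3.9
   vertex 3.0 2.9 3.7
  endloop
 endfacet
 facet normal -0.622 0.622 0.476
  outer loop
   vertex 2.4 2.6 3.9
   vertex 0.8 3.6 0.5
   vertex 0.6 0.8 3.9
  endloop
 endfacet
 facet normal -0.301 0.867 0.397
  outer loop
   vertex 2.4 2.6 3.9
   vertex 3.0 2.9 3.7
   vertex 0.8 3.6 0.5
  endloop
 endfacet
 facet normal -0.229 -0.745 -0.627
  outer loop
   vertex 1.3 2.1 2.1
   vertex 0.6 0.8 3.9
   vertex 0.8 3.6 0.5
  endloop
 endfacet
 facet normal 0.723 -0.377 -0.579
  outer loop
   vertex 1.3 2.1 2.1
   vertex 0.8 3.6 0.5
   vertex 3.0 2.9 3.7
  endloop
 endfacet
 facet normal 0.649 -0.752 -0.113
  outer loop
   vertex 1.8 2.0 2.8
   vertex 3.0 2.9 3.7
   vertex 0.6 0.8 3.9
  endloop
 endfacet
 facet normal 0.423 -0.805 -0.417
  outer loop
   vertex 1.8 2.0 2.8
   vertex 0.6 0.8 3.9
   vertex 1.3 2.1 2.1
  endloop
 endfacet
 facet normal 0.722 -0.391 -0.571
  outer loop
   vertex 1.8 2.0 2.8
   vertex 1.3 2.1 2.1
   vertex 3.0 2.9 3.7
  endloop
 endfacet
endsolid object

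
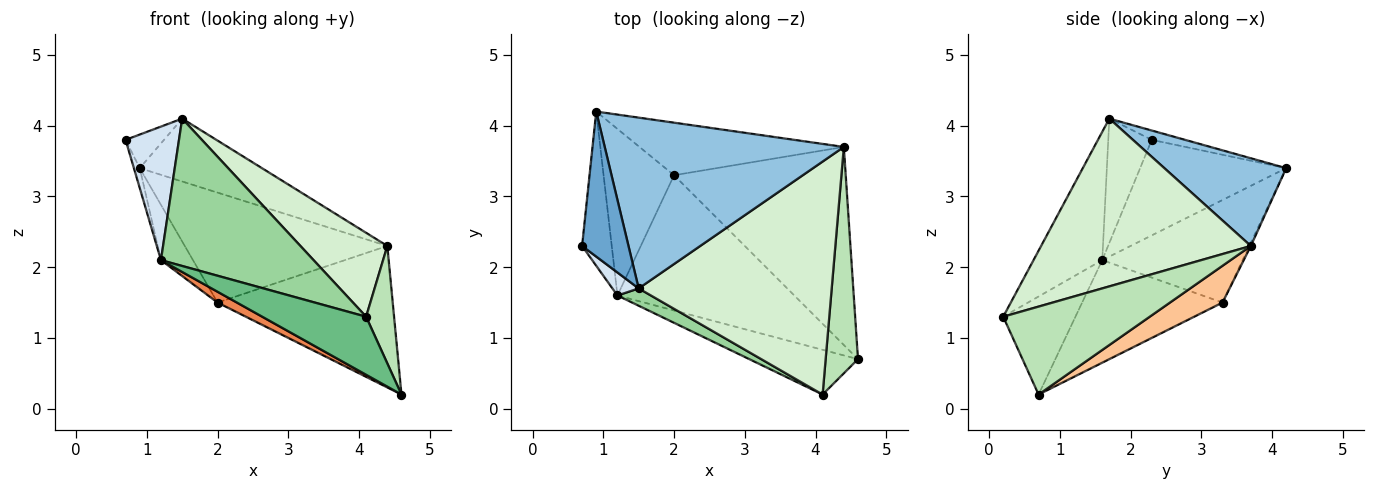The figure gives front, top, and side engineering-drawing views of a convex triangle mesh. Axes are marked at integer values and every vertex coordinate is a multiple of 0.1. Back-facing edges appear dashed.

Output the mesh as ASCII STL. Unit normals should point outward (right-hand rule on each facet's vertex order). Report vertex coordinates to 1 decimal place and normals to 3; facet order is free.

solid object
 facet normal -0.192 0.222 0.956
  outer loop
   vertex 1.5 1.7 4.1
   vertex 0.9 4.2 3.4
   vertex 0.7 2.3 3.8
  endloop
 endfacet
 facet normal 0.326 0.327 0.887
  outer loop
   vertex 4.4 3.7 2.3
   vertex 0.9 4.2 3.4
   vertex 1.5 1.7 4.1
  endloop
 endfacet
 facet normal -0.954 0.038 -0.296
  outer loop
   vertex 1.2 1.6 2.1
   vertex 0.7 2.3 3.8
   vertex 0.9 4.2 3.4
  endloop
 endfacet
 facet normal -0.626 -0.769 0.132
  outer loop
   vertex 1.2 1.6 2.1
   vertex 1.5 1.7 4.1
   vertex 0.7 2.3 3.8
  endloop
 endfacet
 facet normal -0.501 -0.069 -0.863
  outer loop
   vertex 2.0 3.3 1.5
   vertex 4.6 0.7 0.2
   vertex 1.2 1.6 2.1
  endloop
 endfacet
 facet normal -0.810 0.185 -0.556
  outer loop
   vertex 2.0 3.3 1.5
   vertex 1.2 1.6 2.1
   vertex 0.9 4.2 3.4
  endloop
 endfacet
 facet normal 0.172 0.573 -0.802
  outer loop
   vertex 2.0 3.3 1.5
   vertex 4.4 3.7 2.3
   vertex 4.6 0.7 0.2
  endloop
 endfacet
 facet normal -0.007 0.902 -0.431
  outer loop
   vertex 2.0 3.3 1.5
   vertex 0.9 4.2 3.4
   vertex 4.4 3.7 2.3
  endloop
 endfacet
 facet normal -0.482 -0.694 -0.535
  outer loop
   vertex 4.1 0.2 1.3
   vertex 1.2 1.6 2.1
   vertex 4.6 0.7 0.2
  endloop
 endfacet
 facet normal -0.408 -0.907 0.107
  outer loop
   vertex 4.1 0.2 1.3
   vertex 1.5 1.7 4.1
   vertex 1.2 1.6 2.1
  endloop
 endfacet
 facet normal 0.924 -0.176 0.340
  outer loop
   vertex 4.1 0.2 1.3
   vertex 4.6 0.7 0.2
   vertex 4.4 3.7 2.3
  endloop
 endfacet
 facet normal 0.633 -0.262 0.728
  outer loop
   vertex 4.1 0.2 1.3
   vertex 4.4 3.7 2.3
   vertex 1.5 1.7 4.1
  endloop
 endfacet
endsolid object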